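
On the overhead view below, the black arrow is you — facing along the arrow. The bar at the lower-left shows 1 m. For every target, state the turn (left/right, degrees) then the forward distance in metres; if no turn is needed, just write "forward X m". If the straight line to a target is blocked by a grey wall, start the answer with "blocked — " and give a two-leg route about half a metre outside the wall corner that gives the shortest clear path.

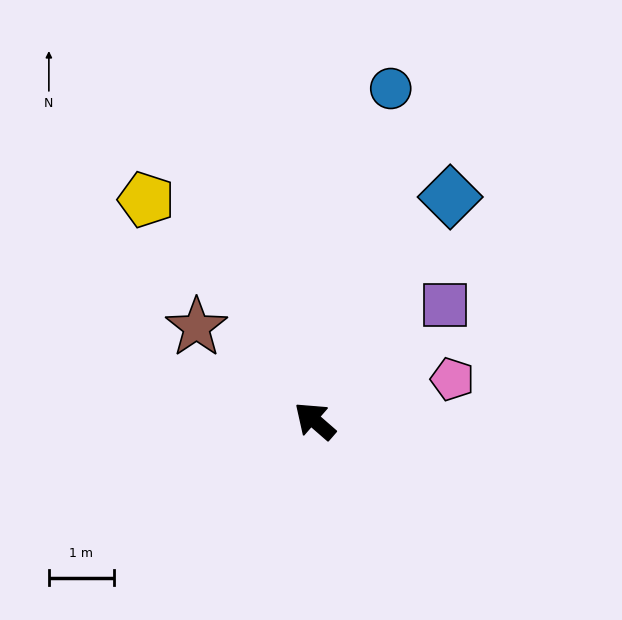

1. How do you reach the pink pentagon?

turn right 122°, forward 2.2 m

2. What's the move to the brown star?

turn left 3°, forward 2.3 m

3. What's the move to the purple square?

turn right 97°, forward 2.7 m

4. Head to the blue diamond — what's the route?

turn right 80°, forward 4.0 m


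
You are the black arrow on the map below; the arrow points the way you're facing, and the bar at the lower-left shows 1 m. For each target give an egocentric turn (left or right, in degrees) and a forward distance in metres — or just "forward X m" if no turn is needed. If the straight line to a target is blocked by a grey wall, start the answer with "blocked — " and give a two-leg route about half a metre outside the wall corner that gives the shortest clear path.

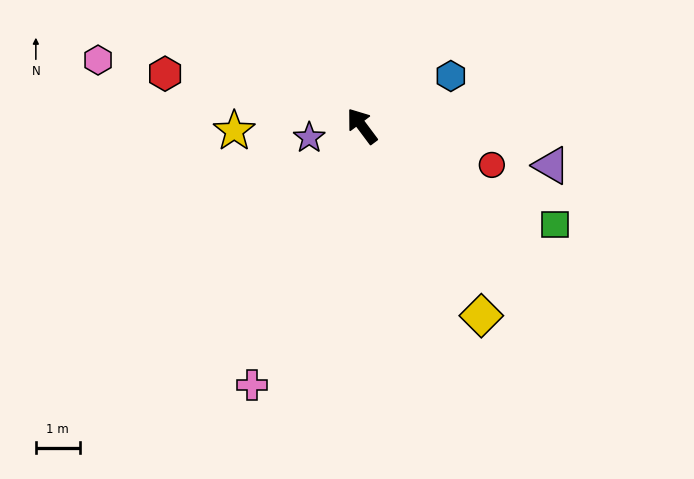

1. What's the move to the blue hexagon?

turn right 97°, forward 2.3 m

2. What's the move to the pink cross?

turn left 120°, forward 6.4 m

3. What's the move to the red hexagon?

turn left 38°, forward 4.6 m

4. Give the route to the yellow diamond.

turn left 175°, forward 5.1 m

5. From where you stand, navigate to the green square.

turn right 154°, forward 4.9 m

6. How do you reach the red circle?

turn right 143°, forward 3.1 m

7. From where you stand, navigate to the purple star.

turn left 66°, forward 1.2 m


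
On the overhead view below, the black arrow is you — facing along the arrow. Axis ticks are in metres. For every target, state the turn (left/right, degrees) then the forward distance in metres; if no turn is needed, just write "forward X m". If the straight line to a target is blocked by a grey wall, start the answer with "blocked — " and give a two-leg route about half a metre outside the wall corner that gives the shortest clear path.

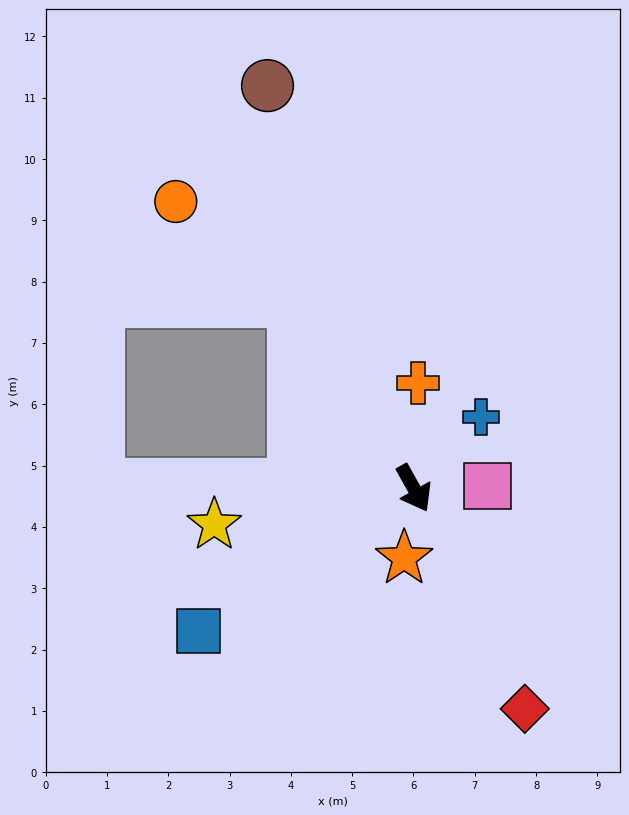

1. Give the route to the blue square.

turn right 86°, forward 4.2 m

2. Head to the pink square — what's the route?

turn left 63°, forward 1.2 m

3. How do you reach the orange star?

turn right 37°, forward 1.1 m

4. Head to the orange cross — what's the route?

turn left 149°, forward 1.7 m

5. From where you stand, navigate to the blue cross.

turn left 108°, forward 1.6 m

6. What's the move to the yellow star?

turn right 109°, forward 3.3 m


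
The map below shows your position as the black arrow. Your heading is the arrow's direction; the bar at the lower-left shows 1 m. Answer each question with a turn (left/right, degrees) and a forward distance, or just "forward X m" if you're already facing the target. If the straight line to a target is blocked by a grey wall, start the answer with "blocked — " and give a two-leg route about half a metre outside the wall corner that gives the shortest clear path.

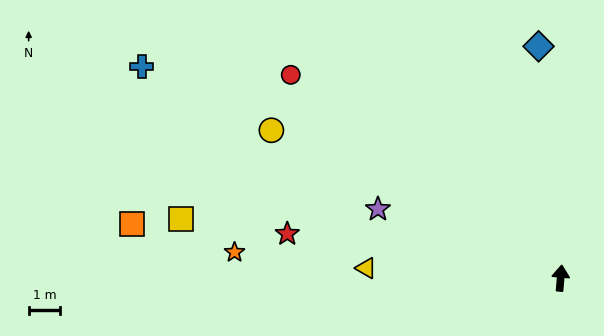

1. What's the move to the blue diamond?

turn left 10°, forward 7.4 m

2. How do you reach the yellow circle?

turn left 68°, forward 10.3 m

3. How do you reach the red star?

turn left 86°, forward 8.8 m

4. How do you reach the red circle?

turn left 58°, forward 10.8 m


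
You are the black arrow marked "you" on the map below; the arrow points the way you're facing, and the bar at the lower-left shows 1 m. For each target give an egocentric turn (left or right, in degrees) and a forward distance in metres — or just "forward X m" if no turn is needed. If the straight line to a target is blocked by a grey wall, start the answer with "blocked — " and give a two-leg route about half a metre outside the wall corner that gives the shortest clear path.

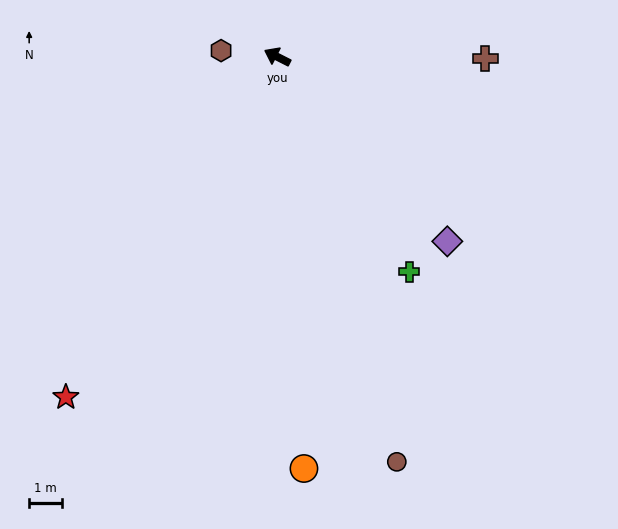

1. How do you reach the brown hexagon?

turn left 21°, forward 1.7 m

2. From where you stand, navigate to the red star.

turn left 85°, forward 12.1 m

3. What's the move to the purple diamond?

turn left 160°, forward 7.6 m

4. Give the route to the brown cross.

turn right 154°, forward 6.3 m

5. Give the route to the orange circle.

turn left 121°, forward 12.5 m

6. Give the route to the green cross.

turn left 148°, forward 7.6 m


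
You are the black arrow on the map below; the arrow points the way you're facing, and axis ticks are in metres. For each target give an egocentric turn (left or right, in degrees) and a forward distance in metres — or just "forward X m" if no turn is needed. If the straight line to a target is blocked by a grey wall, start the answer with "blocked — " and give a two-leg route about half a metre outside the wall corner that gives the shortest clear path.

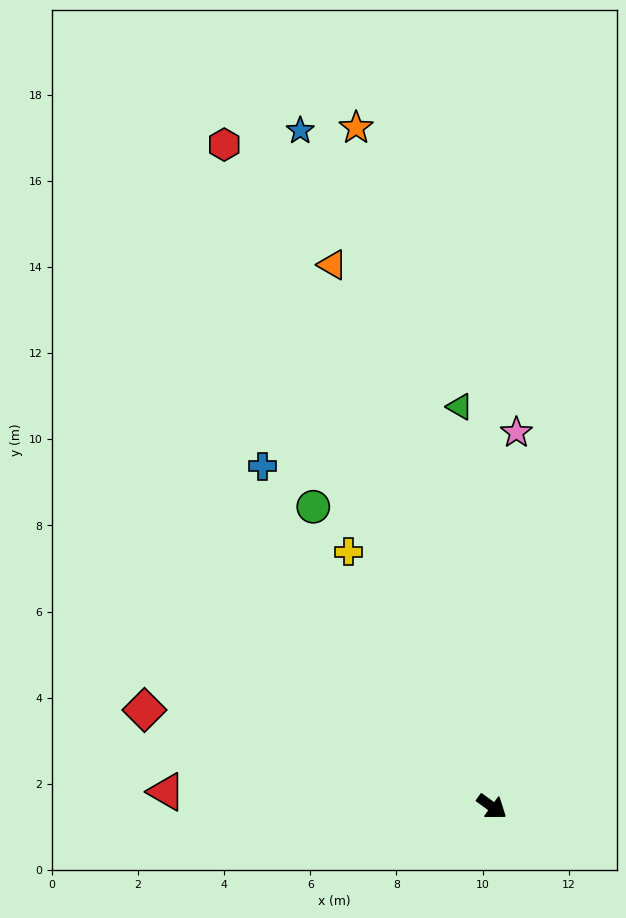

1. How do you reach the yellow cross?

turn left 155°, forward 6.8 m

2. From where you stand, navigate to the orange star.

turn left 137°, forward 16.1 m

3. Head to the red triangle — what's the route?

turn right 147°, forward 7.6 m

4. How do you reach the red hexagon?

turn left 148°, forward 16.6 m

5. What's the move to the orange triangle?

turn left 142°, forward 13.1 m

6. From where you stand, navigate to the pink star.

turn left 122°, forward 8.7 m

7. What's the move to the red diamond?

turn right 160°, forward 8.4 m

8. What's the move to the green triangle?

turn left 131°, forward 9.3 m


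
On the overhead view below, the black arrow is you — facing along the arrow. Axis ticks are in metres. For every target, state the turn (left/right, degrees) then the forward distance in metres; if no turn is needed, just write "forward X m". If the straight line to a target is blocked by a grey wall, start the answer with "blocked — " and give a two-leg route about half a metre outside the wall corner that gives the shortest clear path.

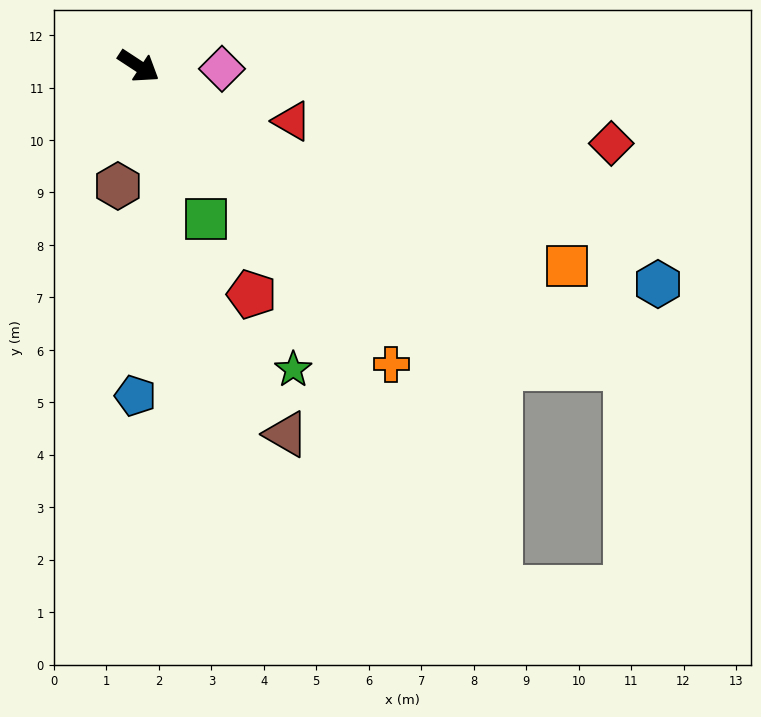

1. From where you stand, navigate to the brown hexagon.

turn right 67°, forward 2.3 m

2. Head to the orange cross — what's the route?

turn right 16°, forward 7.4 m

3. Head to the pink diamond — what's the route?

turn left 31°, forward 1.6 m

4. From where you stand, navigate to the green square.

turn right 33°, forward 3.2 m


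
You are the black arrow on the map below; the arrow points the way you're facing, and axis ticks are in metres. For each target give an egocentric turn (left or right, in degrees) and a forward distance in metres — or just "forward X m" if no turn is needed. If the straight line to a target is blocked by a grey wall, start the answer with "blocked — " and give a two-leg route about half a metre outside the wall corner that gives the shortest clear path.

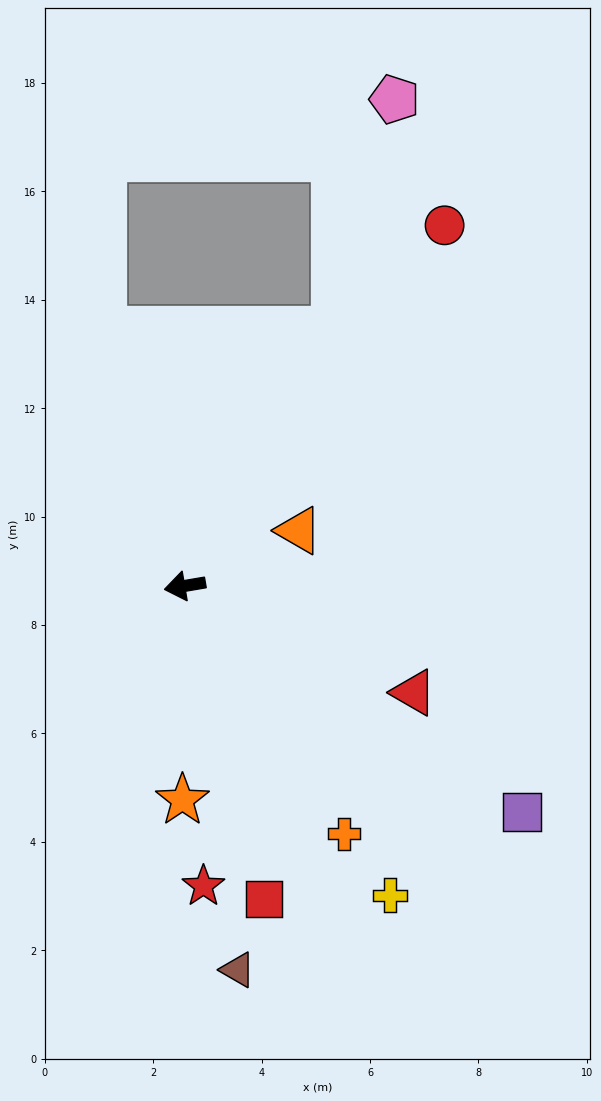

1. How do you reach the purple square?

turn left 137°, forward 7.5 m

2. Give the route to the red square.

turn left 95°, forward 6.0 m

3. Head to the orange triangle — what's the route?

turn right 164°, forward 2.3 m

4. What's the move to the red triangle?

turn left 145°, forward 4.7 m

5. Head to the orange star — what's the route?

turn left 80°, forward 3.9 m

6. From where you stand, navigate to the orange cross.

turn left 113°, forward 5.4 m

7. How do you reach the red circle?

turn right 135°, forward 8.2 m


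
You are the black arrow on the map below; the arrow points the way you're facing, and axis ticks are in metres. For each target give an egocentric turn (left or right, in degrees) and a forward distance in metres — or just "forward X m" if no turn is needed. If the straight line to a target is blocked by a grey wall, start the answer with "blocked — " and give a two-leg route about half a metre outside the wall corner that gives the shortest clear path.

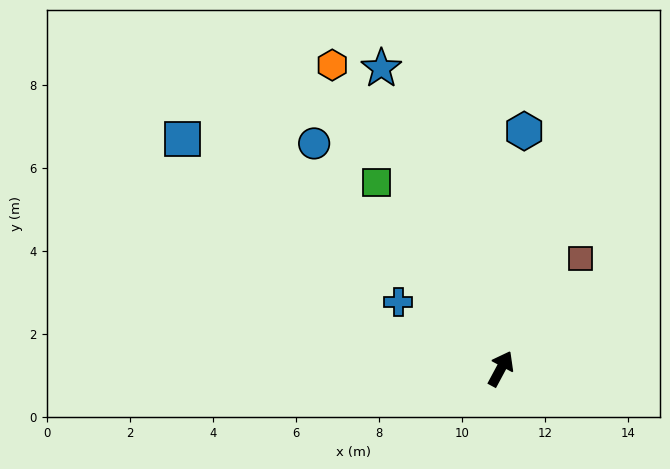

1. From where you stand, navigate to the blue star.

turn left 50°, forward 7.8 m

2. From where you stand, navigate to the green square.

turn left 62°, forward 5.4 m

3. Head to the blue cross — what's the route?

turn left 85°, forward 2.9 m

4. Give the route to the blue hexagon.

turn left 23°, forward 5.8 m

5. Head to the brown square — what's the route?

turn right 8°, forward 3.3 m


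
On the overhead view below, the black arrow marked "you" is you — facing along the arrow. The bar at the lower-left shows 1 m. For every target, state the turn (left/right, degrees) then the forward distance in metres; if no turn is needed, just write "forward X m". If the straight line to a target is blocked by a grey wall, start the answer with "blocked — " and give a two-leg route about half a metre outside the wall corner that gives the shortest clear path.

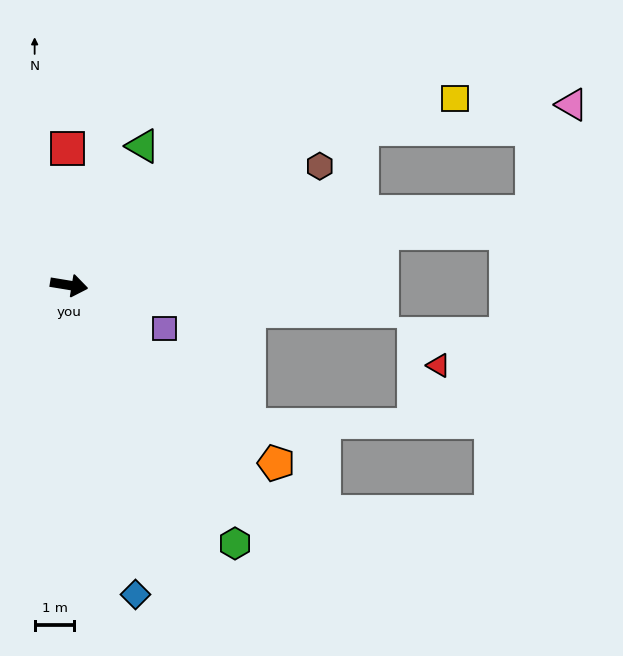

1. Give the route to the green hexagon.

turn right 48°, forward 7.7 m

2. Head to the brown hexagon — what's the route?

turn left 35°, forward 7.0 m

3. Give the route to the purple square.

turn right 15°, forward 2.6 m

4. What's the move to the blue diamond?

turn right 69°, forward 8.0 m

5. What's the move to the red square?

turn left 100°, forward 3.4 m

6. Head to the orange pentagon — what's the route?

turn right 31°, forward 6.9 m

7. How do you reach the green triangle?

turn left 71°, forward 4.0 m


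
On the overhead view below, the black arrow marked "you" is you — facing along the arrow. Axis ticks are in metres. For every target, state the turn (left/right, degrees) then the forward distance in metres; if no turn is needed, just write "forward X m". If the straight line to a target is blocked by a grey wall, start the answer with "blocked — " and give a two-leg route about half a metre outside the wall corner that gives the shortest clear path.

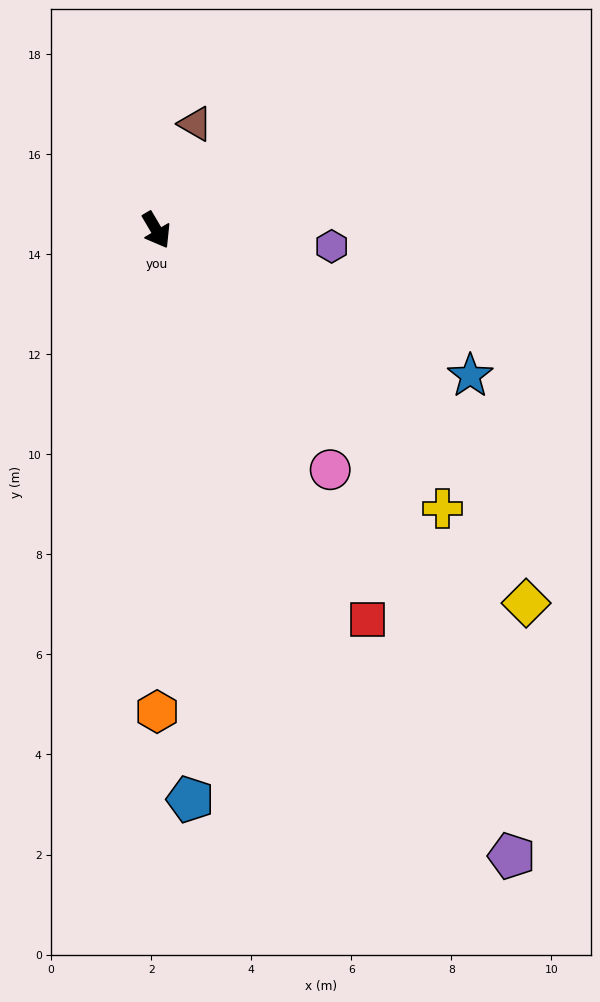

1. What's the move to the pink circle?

turn left 5°, forward 5.9 m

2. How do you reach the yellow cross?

turn left 15°, forward 8.0 m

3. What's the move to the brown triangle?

turn left 129°, forward 2.3 m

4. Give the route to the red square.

turn right 2°, forward 8.9 m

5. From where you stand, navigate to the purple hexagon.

turn left 54°, forward 3.5 m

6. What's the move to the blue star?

turn left 35°, forward 6.9 m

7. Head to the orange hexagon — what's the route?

turn right 30°, forward 9.6 m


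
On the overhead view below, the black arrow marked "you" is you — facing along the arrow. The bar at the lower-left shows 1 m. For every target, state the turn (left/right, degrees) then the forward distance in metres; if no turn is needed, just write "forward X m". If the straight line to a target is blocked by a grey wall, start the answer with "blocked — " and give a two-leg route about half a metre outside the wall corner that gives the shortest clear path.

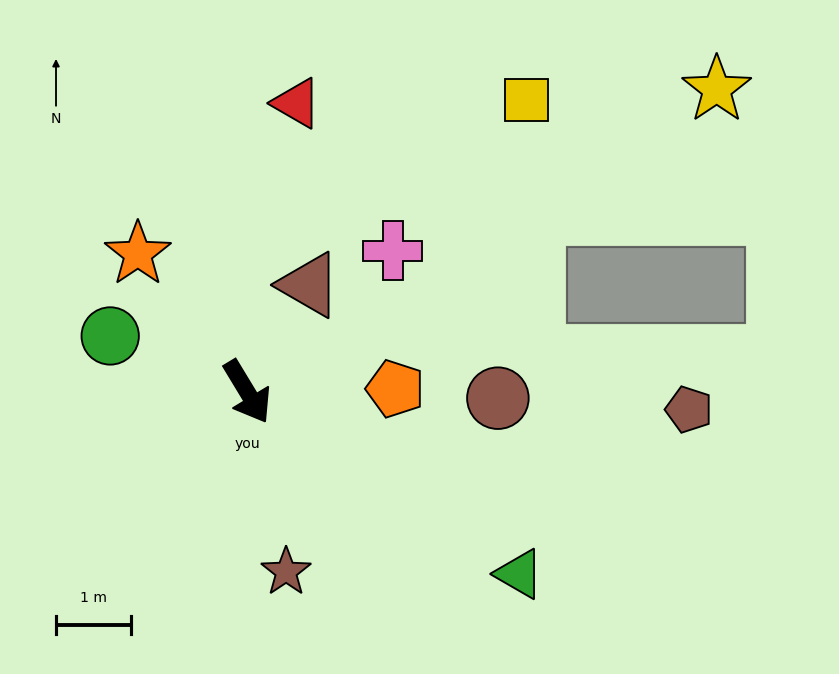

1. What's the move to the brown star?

turn right 19°, forward 2.5 m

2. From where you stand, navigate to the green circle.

turn right 143°, forward 2.0 m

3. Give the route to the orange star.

turn right 173°, forward 2.4 m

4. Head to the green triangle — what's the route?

turn left 25°, forward 4.4 m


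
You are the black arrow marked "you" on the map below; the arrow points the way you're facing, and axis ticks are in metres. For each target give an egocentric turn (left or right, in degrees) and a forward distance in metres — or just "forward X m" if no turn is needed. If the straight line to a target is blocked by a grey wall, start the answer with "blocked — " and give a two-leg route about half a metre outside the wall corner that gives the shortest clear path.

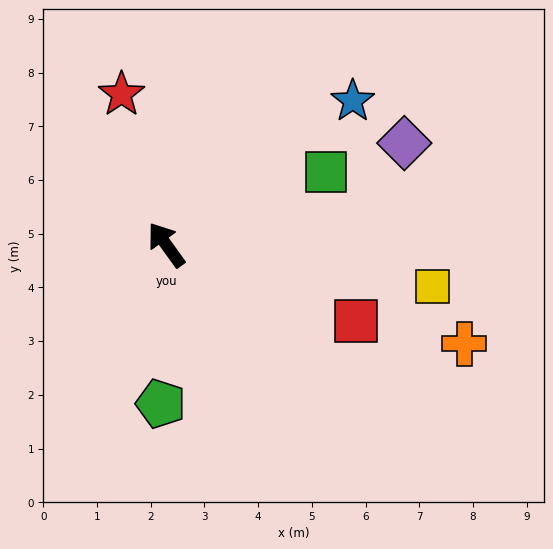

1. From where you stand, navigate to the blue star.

turn right 88°, forward 4.4 m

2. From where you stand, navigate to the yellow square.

turn right 135°, forward 5.0 m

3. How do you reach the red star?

turn right 19°, forward 2.9 m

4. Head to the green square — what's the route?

turn right 101°, forward 3.3 m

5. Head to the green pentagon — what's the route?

turn left 142°, forward 3.0 m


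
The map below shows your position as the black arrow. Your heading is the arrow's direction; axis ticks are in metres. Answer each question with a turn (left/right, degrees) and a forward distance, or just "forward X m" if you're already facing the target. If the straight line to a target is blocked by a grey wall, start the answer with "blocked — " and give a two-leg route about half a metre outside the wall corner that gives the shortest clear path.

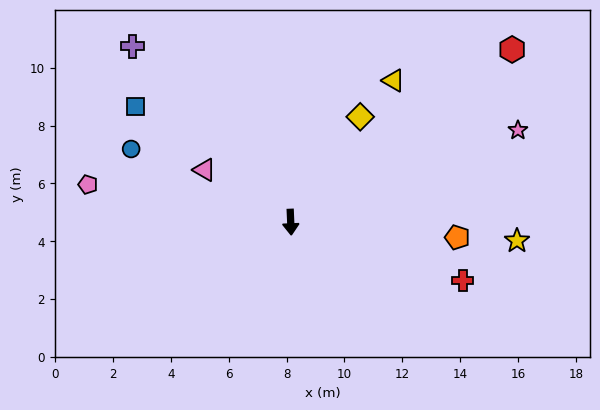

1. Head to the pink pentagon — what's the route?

turn right 103°, forward 7.1 m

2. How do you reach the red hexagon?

turn left 126°, forward 9.7 m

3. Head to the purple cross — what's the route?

turn right 141°, forward 8.2 m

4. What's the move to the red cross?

turn left 69°, forward 6.3 m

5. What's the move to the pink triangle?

turn right 124°, forward 3.5 m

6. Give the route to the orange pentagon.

turn left 82°, forward 5.8 m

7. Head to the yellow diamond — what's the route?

turn left 144°, forward 4.4 m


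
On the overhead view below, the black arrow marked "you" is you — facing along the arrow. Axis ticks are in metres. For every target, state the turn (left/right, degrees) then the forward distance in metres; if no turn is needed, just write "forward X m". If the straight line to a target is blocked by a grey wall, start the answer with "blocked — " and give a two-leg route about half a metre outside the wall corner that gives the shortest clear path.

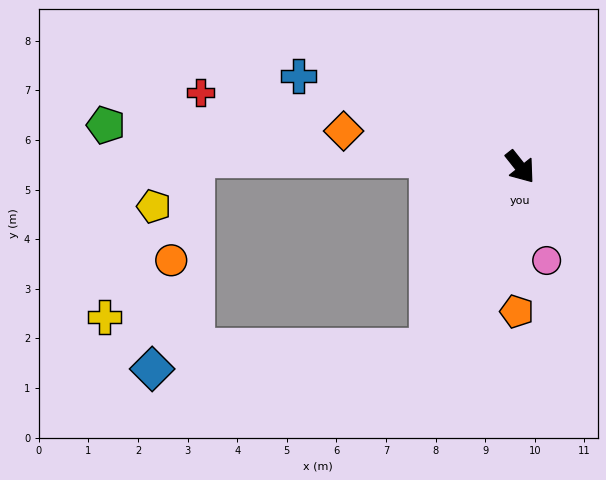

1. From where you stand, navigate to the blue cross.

turn right 151°, forward 4.8 m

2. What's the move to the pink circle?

turn right 23°, forward 2.0 m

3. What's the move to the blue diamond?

blocked — turn right 65°, forward 4.1 m, then turn right 59°, forward 5.6 m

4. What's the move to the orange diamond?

turn right 140°, forward 3.6 m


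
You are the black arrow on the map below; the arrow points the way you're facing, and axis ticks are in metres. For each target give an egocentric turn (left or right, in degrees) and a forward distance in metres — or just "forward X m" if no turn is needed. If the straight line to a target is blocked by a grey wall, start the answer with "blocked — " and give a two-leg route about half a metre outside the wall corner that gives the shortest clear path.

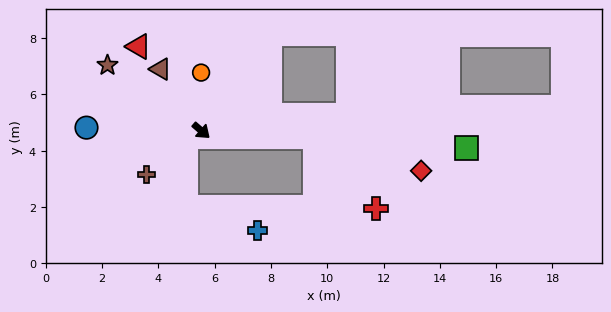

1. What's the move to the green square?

turn left 37°, forward 9.4 m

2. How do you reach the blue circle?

turn right 141°, forward 4.1 m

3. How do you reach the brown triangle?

turn left 164°, forward 2.6 m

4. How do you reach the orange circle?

turn left 131°, forward 2.1 m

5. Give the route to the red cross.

blocked — turn left 38°, forward 4.0 m, then turn right 46°, forward 3.3 m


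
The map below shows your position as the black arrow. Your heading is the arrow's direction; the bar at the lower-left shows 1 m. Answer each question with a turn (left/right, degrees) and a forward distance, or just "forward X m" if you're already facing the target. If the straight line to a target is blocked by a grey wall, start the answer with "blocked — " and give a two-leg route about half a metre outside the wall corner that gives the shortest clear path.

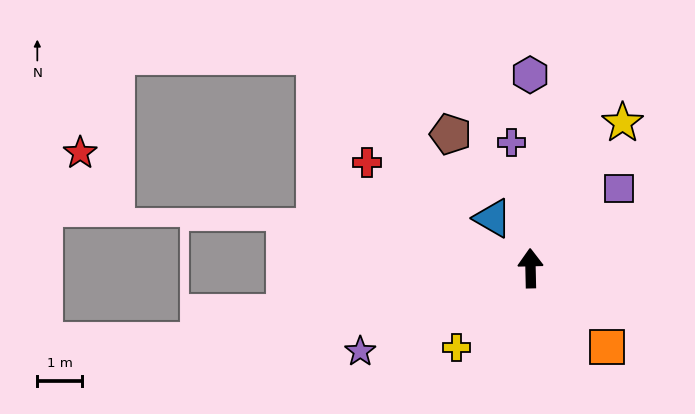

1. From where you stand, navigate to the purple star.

turn left 115°, forward 4.3 m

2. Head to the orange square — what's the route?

turn right 137°, forward 2.5 m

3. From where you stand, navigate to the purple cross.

turn left 7°, forward 2.9 m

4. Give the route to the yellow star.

turn right 34°, forward 3.9 m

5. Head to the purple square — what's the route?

turn right 49°, forward 2.7 m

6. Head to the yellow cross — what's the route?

turn left 136°, forward 2.4 m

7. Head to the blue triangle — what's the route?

turn left 36°, forward 1.4 m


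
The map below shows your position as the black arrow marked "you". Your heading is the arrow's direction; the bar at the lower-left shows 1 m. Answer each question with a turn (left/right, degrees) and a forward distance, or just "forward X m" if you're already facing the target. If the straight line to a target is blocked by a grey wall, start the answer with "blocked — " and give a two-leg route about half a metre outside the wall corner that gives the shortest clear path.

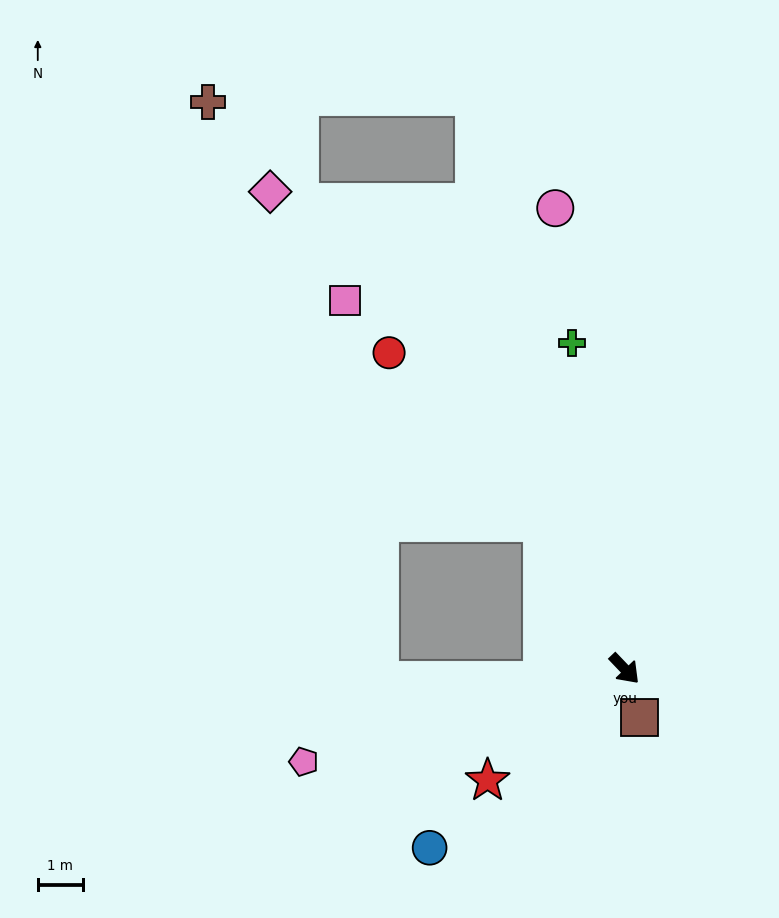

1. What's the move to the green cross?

turn left 145°, forward 7.3 m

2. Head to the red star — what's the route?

turn right 95°, forward 3.9 m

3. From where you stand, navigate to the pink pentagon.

turn right 118°, forward 7.4 m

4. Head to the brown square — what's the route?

turn right 27°, forward 1.1 m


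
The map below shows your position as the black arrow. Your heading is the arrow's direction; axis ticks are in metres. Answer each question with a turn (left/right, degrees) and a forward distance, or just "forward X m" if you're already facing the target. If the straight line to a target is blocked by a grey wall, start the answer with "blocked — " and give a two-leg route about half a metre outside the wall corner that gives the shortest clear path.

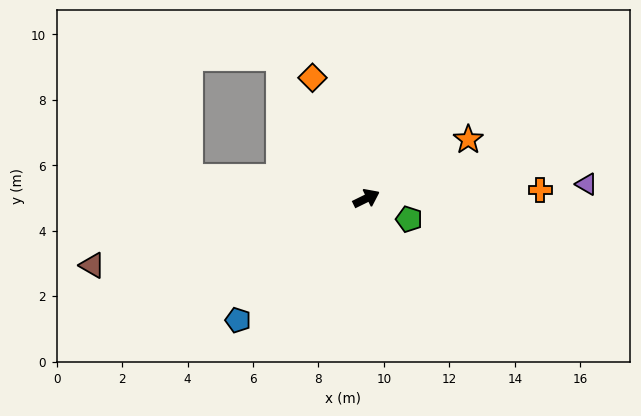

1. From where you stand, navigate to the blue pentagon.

turn right 163°, forward 5.4 m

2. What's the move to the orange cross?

turn right 23°, forward 5.3 m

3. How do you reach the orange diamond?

turn left 88°, forward 4.0 m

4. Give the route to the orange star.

turn left 4°, forward 3.6 m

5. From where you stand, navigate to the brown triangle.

turn left 168°, forward 8.6 m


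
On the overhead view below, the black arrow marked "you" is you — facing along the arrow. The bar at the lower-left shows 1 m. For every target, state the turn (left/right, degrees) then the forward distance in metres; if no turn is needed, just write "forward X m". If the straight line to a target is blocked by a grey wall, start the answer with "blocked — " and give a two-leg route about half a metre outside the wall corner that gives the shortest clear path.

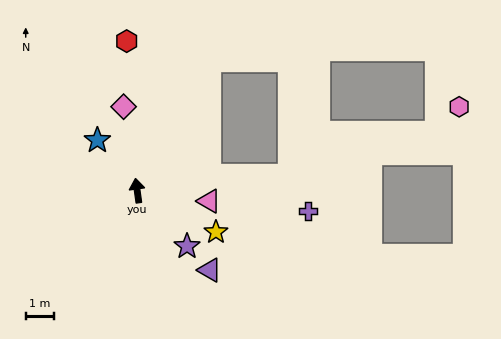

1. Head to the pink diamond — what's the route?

forward 3.0 m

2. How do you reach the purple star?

turn right 146°, forward 2.7 m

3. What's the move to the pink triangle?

turn right 106°, forward 2.6 m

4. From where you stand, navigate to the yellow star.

turn right 126°, forward 3.2 m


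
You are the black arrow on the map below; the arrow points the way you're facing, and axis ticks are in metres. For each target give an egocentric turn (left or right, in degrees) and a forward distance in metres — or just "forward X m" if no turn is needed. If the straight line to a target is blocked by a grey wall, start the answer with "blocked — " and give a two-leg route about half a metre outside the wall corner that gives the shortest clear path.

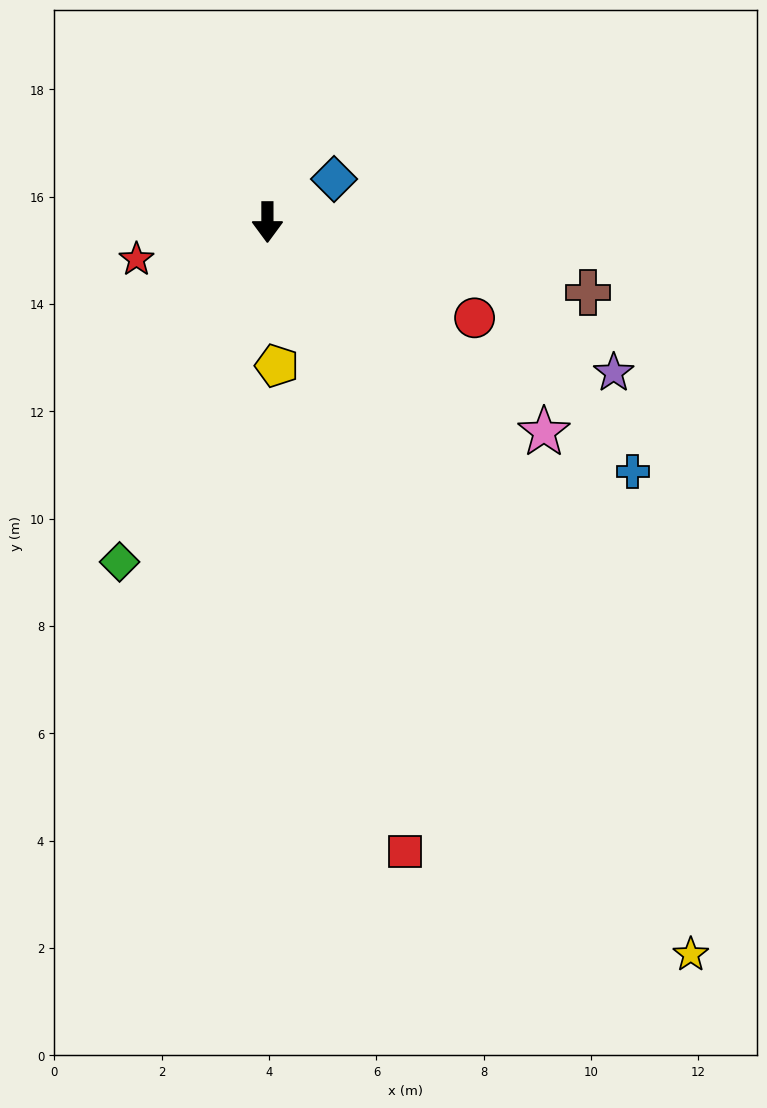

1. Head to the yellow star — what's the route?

turn left 30°, forward 15.8 m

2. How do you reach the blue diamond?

turn left 123°, forward 1.5 m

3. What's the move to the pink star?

turn left 53°, forward 6.5 m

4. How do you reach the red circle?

turn left 65°, forward 4.3 m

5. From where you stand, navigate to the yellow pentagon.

turn left 4°, forward 2.7 m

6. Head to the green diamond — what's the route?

turn right 24°, forward 6.9 m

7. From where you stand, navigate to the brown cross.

turn left 78°, forward 6.1 m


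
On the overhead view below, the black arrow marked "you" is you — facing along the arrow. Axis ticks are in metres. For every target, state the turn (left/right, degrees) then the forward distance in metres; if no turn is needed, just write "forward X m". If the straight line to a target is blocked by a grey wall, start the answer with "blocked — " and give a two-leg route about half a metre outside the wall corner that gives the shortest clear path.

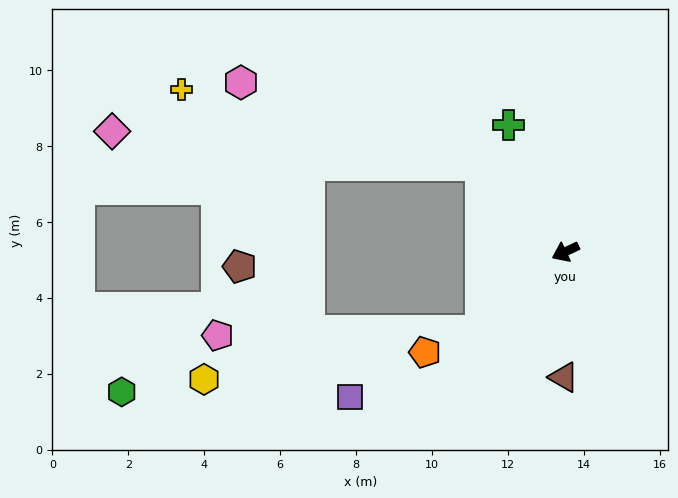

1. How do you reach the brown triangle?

turn left 64°, forward 3.3 m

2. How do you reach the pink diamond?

blocked — turn right 71°, forward 3.2 m, then turn left 41°, forward 9.8 m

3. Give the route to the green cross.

turn right 91°, forward 3.7 m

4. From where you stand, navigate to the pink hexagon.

blocked — turn right 71°, forward 3.2 m, then turn left 27°, forward 6.7 m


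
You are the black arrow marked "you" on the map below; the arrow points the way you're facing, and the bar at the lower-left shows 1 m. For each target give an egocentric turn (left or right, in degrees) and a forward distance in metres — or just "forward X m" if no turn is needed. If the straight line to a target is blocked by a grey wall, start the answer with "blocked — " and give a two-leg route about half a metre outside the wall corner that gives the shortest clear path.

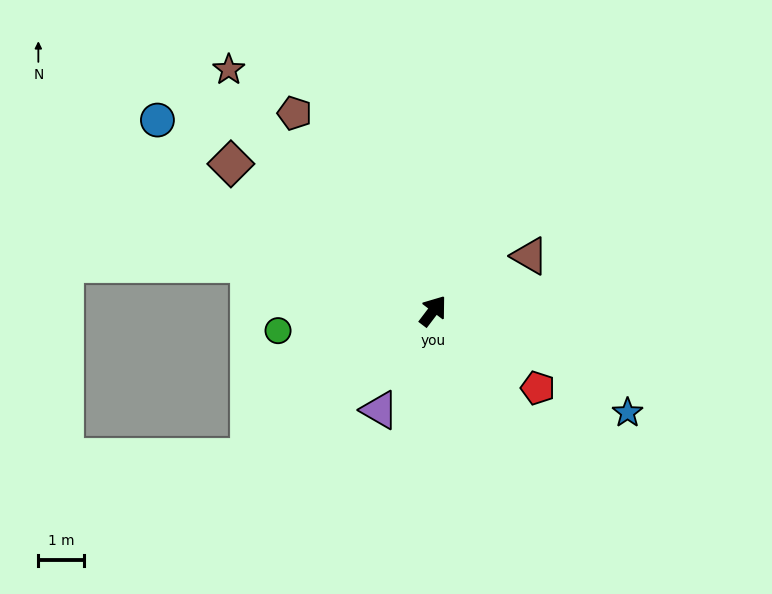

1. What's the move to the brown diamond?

turn left 91°, forward 5.5 m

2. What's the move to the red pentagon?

turn right 89°, forward 2.9 m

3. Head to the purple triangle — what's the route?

turn right 171°, forward 2.5 m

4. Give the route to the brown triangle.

turn right 23°, forward 2.4 m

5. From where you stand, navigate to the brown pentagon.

turn left 72°, forward 5.3 m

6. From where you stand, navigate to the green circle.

turn left 134°, forward 3.4 m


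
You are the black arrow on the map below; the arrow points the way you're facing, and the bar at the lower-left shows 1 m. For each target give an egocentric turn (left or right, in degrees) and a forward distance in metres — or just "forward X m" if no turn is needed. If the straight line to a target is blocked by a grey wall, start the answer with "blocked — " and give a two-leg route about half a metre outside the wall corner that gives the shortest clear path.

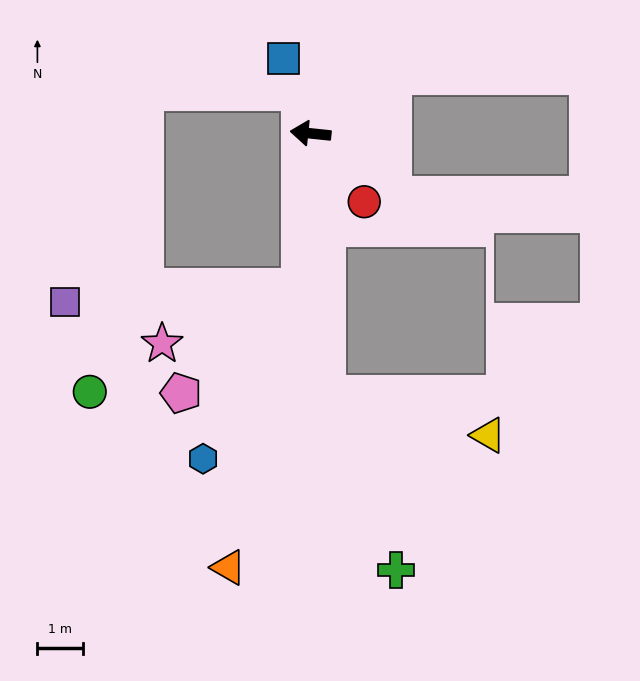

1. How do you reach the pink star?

blocked — turn left 92°, forward 3.4 m, then turn right 64°, forward 3.3 m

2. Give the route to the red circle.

turn left 134°, forward 1.9 m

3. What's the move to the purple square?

blocked — turn left 92°, forward 3.4 m, then turn right 83°, forward 5.2 m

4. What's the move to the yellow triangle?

blocked — turn left 99°, forward 5.7 m, then turn left 73°, forward 3.7 m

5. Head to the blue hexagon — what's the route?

blocked — turn left 92°, forward 3.4 m, then turn right 26°, forward 4.3 m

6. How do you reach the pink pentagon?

blocked — turn left 92°, forward 3.4 m, then turn right 45°, forward 3.5 m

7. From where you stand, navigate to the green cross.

blocked — turn left 99°, forward 5.7 m, then turn left 19°, forward 4.1 m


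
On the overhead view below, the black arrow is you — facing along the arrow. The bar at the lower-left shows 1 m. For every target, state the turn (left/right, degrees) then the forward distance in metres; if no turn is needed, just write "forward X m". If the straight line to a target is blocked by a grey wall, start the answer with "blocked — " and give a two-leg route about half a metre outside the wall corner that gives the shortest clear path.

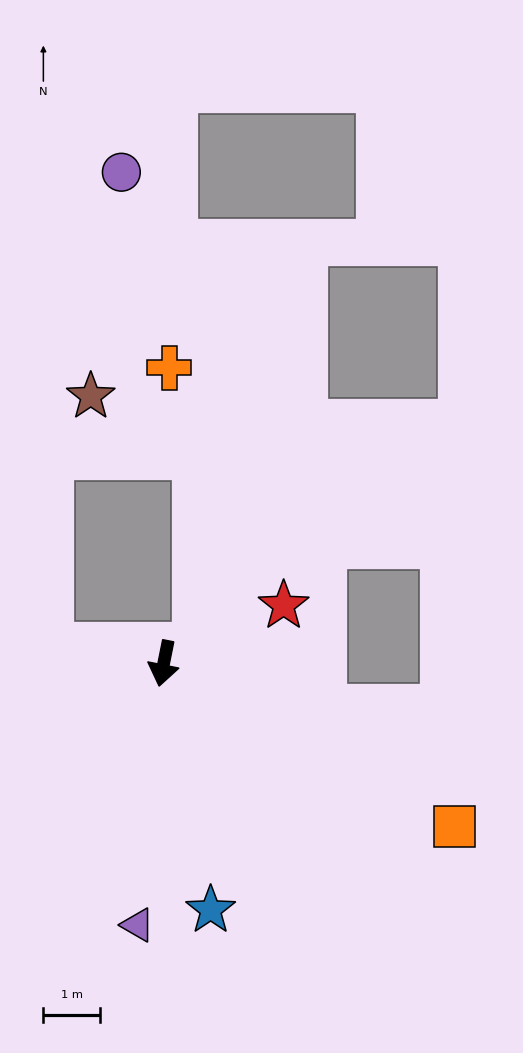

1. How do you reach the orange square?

turn left 72°, forward 5.8 m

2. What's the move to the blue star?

turn left 22°, forward 4.4 m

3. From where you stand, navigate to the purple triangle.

turn left 6°, forward 4.6 m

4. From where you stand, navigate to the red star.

turn left 127°, forward 2.3 m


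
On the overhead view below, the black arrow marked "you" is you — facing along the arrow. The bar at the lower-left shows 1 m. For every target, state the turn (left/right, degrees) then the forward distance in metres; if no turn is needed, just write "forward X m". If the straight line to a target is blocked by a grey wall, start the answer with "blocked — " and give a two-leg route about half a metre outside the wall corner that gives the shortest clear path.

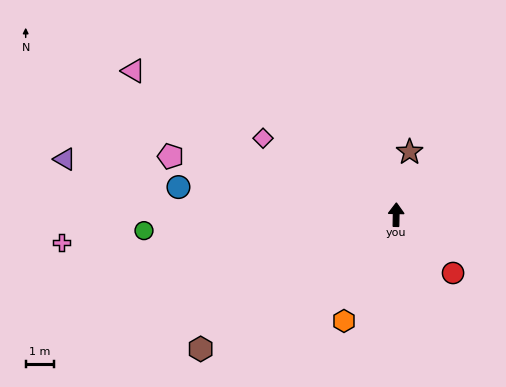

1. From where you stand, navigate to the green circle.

turn left 95°, forward 9.0 m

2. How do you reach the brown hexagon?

turn left 126°, forward 8.5 m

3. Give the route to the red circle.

turn right 135°, forward 2.9 m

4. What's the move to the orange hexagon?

turn left 155°, forward 4.2 m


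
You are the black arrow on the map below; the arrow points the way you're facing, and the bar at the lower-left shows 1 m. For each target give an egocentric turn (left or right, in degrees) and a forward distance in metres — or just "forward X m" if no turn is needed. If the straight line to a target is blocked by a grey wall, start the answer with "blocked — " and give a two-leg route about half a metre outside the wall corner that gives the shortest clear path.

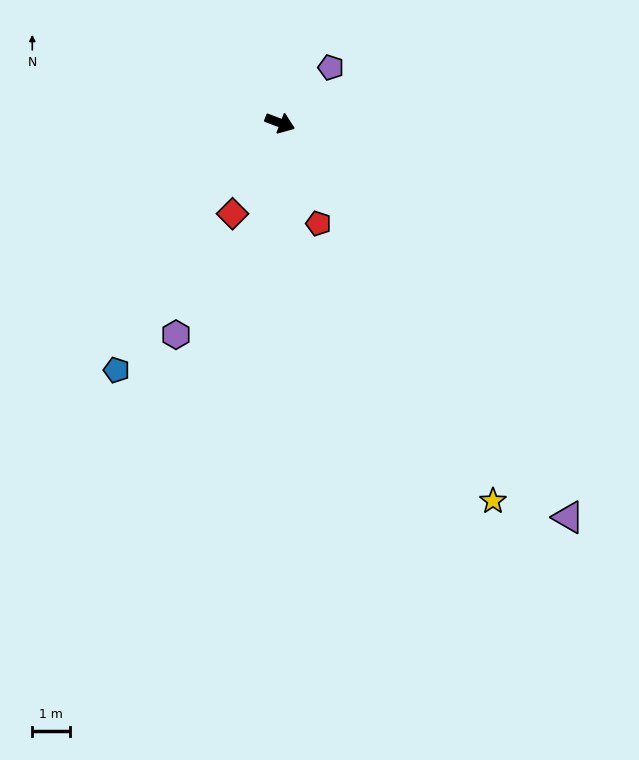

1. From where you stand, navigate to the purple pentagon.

turn left 68°, forward 2.0 m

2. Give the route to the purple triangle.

turn right 33°, forward 13.1 m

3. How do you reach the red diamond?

turn right 97°, forward 2.7 m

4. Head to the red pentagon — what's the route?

turn right 48°, forward 2.9 m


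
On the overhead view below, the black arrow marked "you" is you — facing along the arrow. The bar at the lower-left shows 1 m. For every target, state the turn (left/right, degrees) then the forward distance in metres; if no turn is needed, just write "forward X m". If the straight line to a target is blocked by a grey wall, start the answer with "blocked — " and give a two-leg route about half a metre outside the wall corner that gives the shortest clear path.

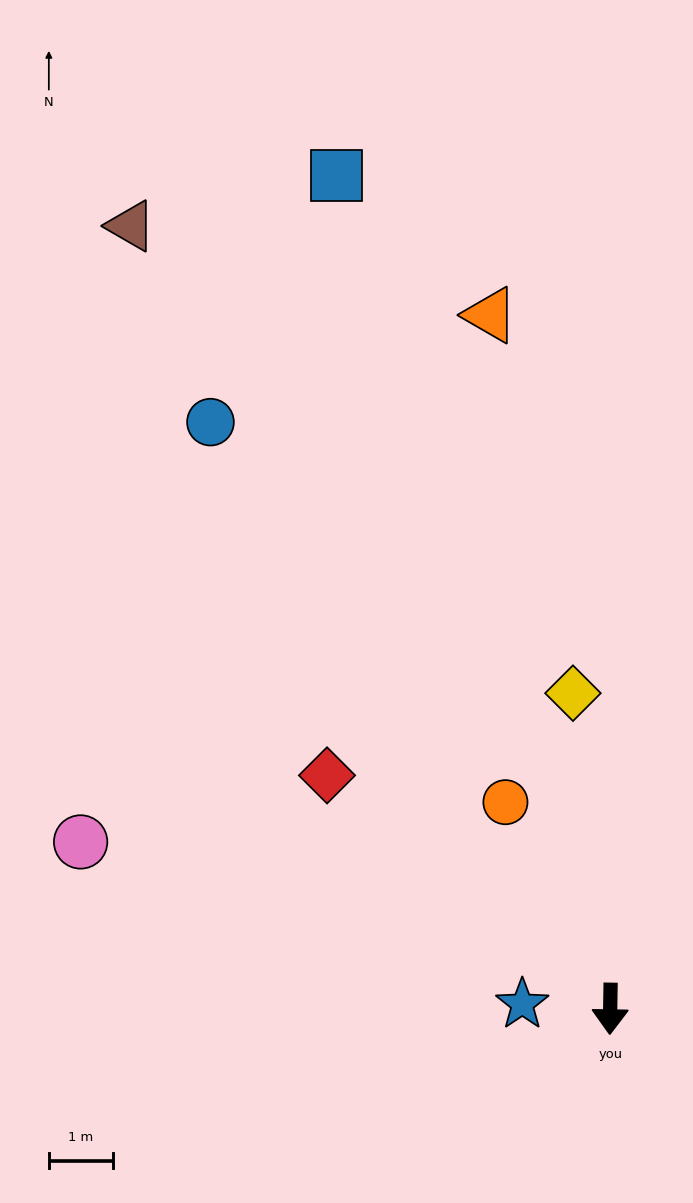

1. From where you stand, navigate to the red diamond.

turn right 129°, forward 5.7 m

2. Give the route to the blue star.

turn right 92°, forward 1.4 m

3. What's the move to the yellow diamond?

turn right 172°, forward 5.0 m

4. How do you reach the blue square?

turn right 161°, forward 13.7 m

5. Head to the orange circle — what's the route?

turn right 152°, forward 3.6 m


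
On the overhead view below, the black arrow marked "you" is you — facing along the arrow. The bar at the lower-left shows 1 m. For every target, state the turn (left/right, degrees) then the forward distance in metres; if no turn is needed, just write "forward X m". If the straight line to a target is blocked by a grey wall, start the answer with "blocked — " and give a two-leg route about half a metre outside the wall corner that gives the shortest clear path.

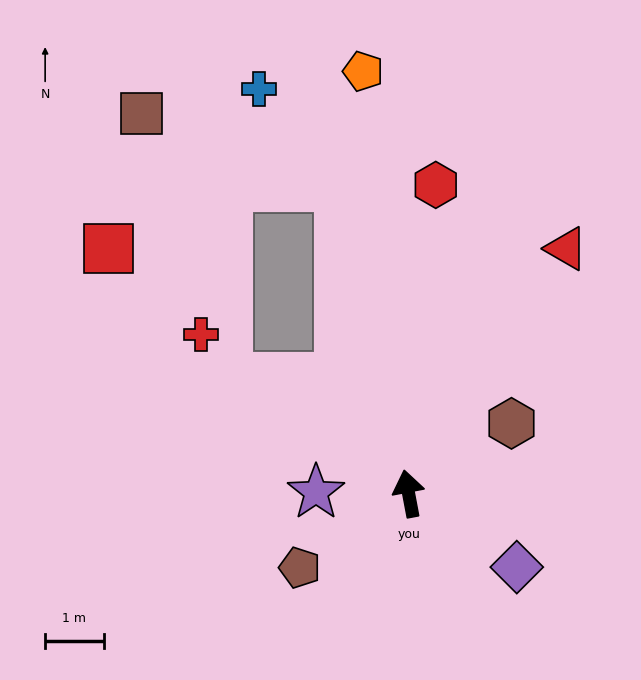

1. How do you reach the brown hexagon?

turn right 66°, forward 2.1 m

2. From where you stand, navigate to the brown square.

blocked — forward 5.4 m, then turn left 59°, forward 3.6 m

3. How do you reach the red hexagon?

turn right 16°, forward 5.3 m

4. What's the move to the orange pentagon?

turn right 5°, forward 7.2 m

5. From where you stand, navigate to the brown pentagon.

turn left 114°, forward 2.2 m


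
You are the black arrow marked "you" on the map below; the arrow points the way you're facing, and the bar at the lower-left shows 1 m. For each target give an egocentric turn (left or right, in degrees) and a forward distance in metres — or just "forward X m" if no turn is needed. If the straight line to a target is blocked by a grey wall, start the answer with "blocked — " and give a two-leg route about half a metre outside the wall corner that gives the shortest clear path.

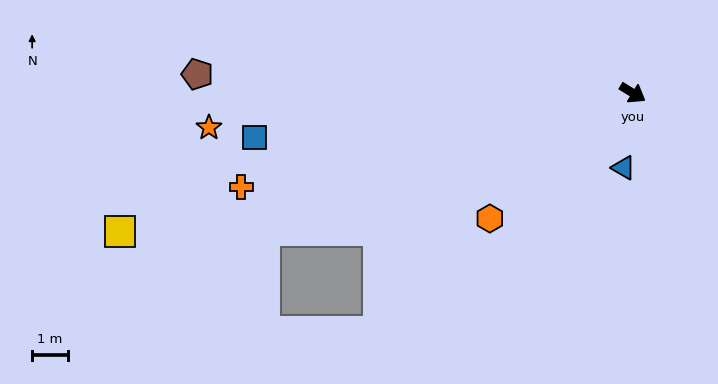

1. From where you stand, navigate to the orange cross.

turn right 135°, forward 11.2 m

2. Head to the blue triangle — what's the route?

turn right 65°, forward 2.1 m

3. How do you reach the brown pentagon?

turn right 151°, forward 12.1 m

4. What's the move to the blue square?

turn right 142°, forward 10.6 m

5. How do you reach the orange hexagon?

turn right 107°, forward 5.3 m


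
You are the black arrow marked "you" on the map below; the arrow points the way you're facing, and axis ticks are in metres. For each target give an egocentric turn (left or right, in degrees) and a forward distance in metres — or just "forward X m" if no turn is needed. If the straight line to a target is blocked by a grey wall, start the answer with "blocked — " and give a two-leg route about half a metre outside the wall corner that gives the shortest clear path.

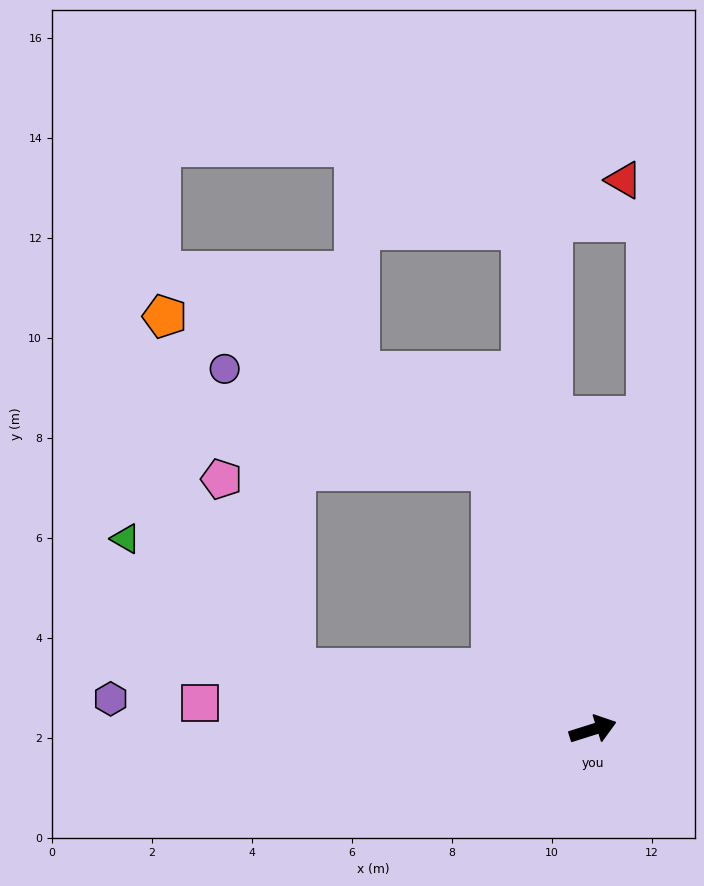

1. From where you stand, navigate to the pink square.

turn left 159°, forward 7.9 m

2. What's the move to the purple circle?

blocked — turn left 94°, forward 5.6 m, then turn left 48°, forward 5.7 m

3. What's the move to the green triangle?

blocked — turn left 151°, forward 6.1 m, then turn right 26°, forward 4.3 m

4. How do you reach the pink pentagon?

blocked — turn left 151°, forward 6.1 m, then turn right 58°, forward 4.1 m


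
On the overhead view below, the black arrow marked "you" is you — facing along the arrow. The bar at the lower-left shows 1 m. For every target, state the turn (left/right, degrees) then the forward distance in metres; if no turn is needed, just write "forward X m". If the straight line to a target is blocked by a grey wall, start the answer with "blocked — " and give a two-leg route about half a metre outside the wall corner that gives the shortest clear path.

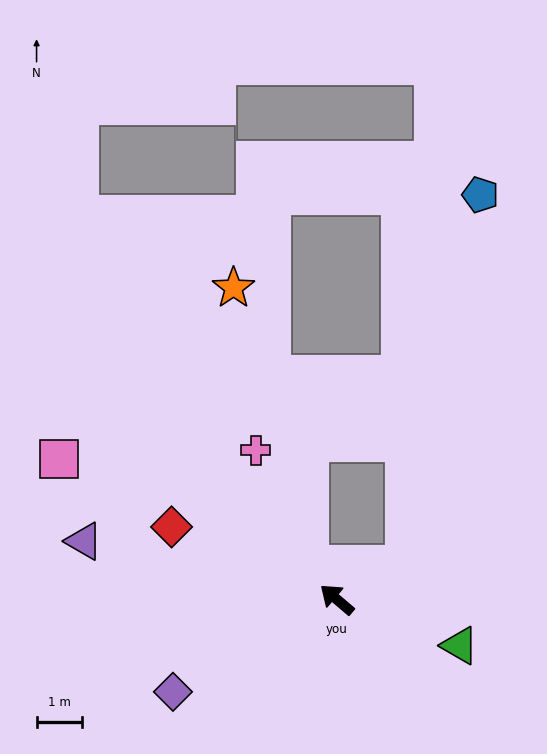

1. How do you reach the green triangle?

turn right 160°, forward 2.9 m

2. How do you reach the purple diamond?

turn left 70°, forward 4.2 m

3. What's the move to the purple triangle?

turn left 27°, forward 5.8 m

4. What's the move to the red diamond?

turn left 17°, forward 4.0 m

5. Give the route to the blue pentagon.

blocked — turn right 112°, forward 1.7 m, then turn left 51°, forward 8.4 m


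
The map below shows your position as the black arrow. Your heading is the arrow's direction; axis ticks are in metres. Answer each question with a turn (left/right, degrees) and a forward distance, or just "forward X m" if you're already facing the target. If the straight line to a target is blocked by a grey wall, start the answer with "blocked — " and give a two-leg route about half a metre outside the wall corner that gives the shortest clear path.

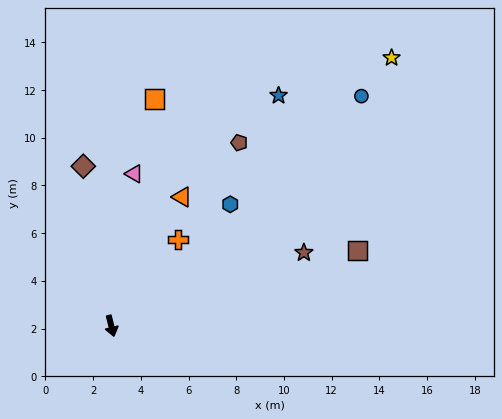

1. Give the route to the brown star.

turn left 97°, forward 8.6 m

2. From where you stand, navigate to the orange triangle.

turn left 137°, forward 6.2 m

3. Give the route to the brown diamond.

turn left 176°, forward 6.8 m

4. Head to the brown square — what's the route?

turn left 93°, forward 10.8 m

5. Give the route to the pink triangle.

turn left 157°, forward 6.5 m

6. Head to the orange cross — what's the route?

turn left 128°, forward 4.6 m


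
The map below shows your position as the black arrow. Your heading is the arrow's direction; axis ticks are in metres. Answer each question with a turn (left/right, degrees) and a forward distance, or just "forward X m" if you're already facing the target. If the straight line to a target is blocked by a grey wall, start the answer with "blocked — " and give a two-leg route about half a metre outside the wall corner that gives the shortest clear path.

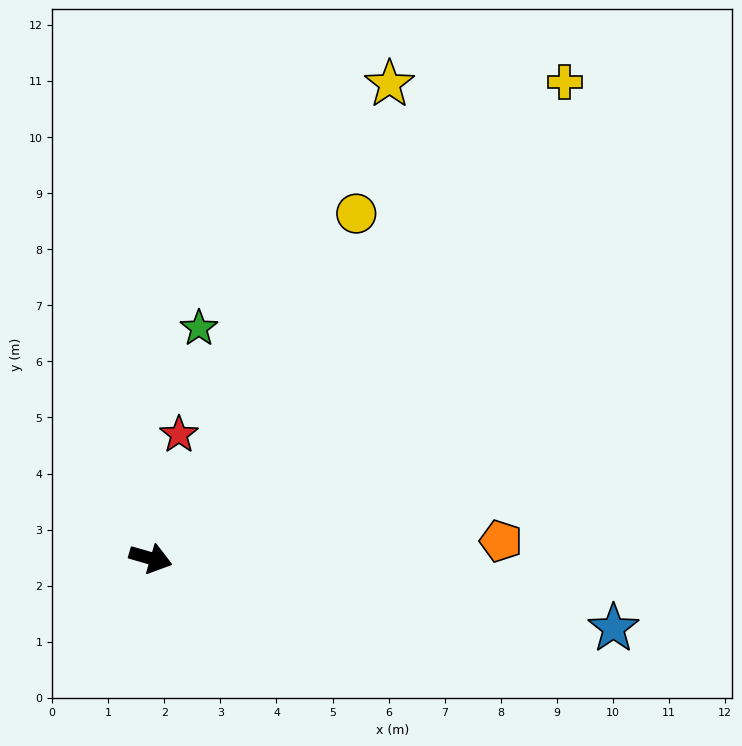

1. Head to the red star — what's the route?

turn left 93°, forward 2.3 m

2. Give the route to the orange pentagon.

turn left 19°, forward 6.3 m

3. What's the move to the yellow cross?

turn left 65°, forward 11.3 m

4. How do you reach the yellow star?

turn left 79°, forward 9.5 m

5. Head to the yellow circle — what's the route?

turn left 75°, forward 7.2 m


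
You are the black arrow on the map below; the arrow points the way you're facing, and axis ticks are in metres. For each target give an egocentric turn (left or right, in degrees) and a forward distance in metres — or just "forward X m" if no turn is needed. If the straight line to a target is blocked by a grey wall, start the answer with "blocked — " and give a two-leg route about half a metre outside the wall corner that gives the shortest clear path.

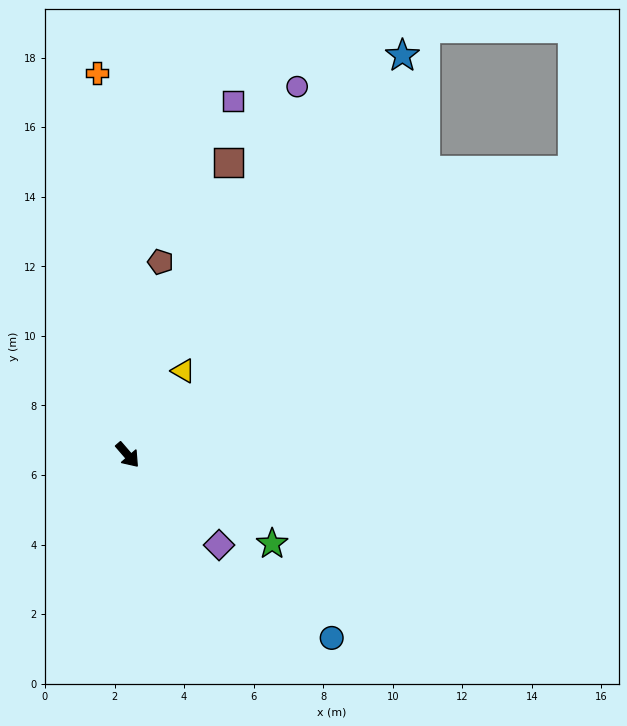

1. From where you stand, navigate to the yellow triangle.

turn left 106°, forward 2.9 m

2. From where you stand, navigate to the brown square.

turn left 120°, forward 8.9 m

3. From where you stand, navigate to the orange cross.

turn left 144°, forward 11.0 m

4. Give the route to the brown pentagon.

turn left 129°, forward 5.6 m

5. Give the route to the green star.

turn left 18°, forward 4.9 m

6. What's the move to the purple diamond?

turn left 5°, forward 3.7 m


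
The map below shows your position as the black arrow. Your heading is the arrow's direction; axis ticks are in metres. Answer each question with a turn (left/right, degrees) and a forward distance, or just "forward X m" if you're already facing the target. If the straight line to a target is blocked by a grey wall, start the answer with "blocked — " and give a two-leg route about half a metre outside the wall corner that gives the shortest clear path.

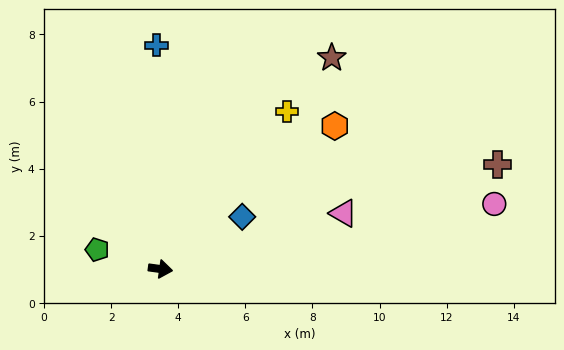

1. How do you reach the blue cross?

turn left 99°, forward 6.7 m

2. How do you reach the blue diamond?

turn left 40°, forward 2.9 m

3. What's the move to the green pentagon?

turn left 171°, forward 2.0 m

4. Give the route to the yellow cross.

turn left 59°, forward 6.0 m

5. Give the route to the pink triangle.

turn left 25°, forward 5.7 m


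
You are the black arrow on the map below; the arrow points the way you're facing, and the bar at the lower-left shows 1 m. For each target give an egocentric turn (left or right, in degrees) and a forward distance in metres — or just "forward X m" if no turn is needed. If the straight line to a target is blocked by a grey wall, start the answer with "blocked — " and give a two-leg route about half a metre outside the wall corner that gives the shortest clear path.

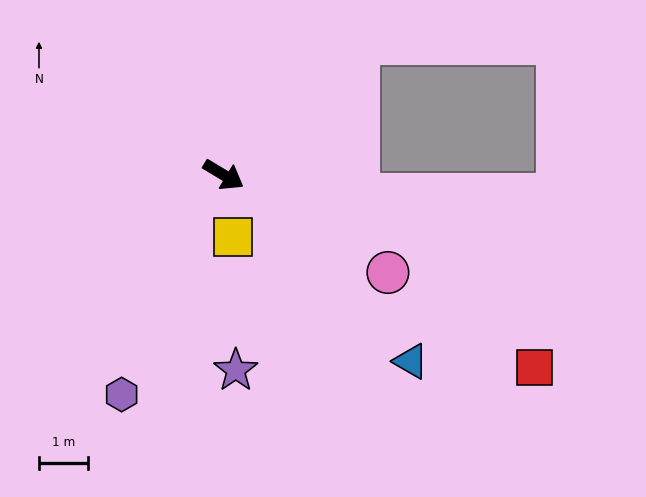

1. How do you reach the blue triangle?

turn right 14°, forward 5.4 m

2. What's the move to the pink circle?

forward 3.9 m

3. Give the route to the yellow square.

turn right 51°, forward 1.3 m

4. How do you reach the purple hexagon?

turn right 84°, forward 4.9 m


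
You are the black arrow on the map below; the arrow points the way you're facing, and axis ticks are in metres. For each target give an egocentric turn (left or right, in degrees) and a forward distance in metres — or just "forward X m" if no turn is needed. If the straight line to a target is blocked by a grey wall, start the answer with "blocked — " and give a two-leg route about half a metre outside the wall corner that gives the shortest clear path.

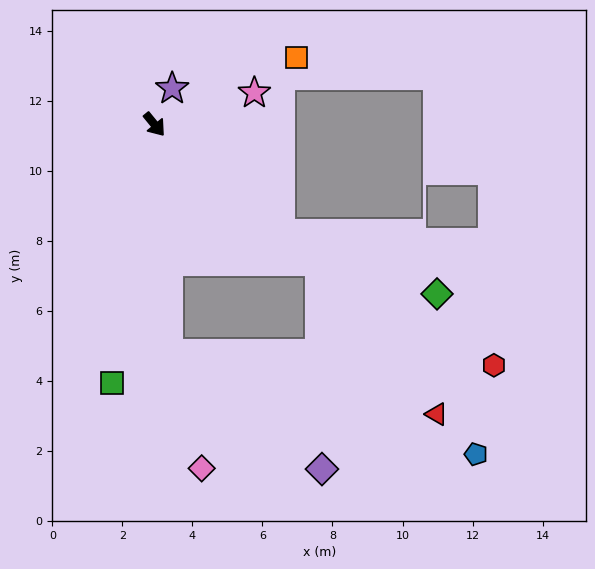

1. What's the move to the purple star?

turn left 115°, forward 1.1 m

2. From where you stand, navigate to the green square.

turn right 49°, forward 7.5 m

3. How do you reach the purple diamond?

blocked — turn right 36°, forward 6.6 m, then turn left 50°, forward 5.5 m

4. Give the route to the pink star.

turn left 68°, forward 3.0 m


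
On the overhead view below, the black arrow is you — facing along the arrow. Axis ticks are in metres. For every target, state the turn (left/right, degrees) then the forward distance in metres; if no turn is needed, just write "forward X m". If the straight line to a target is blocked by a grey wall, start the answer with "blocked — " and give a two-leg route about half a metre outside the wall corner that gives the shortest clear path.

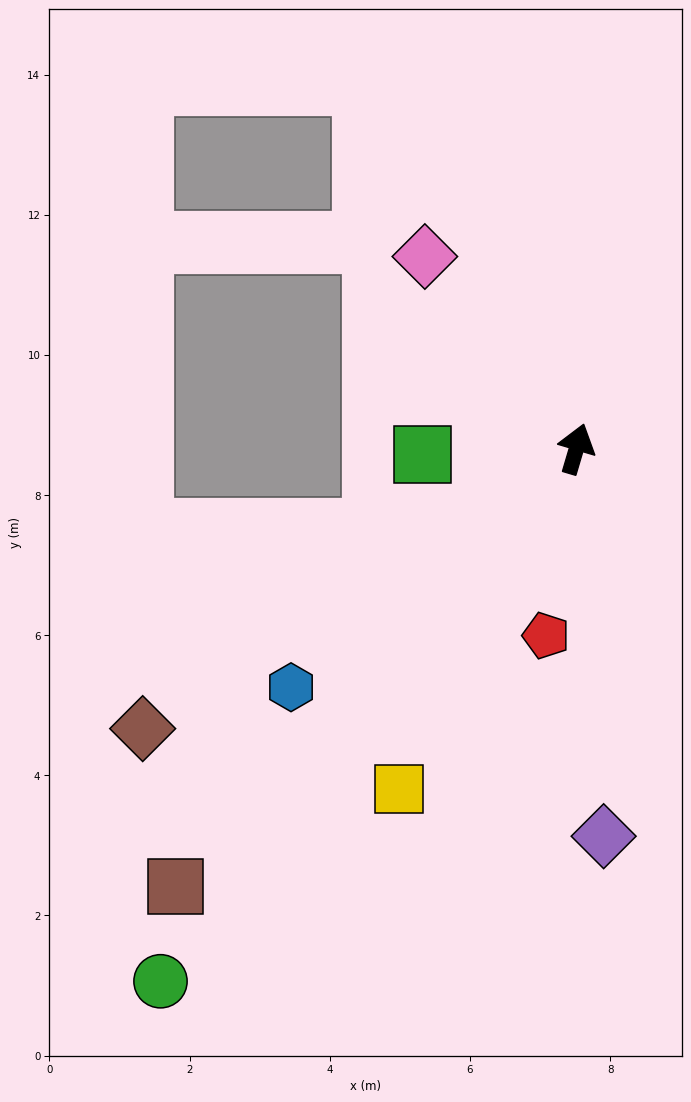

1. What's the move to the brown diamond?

turn left 139°, forward 7.4 m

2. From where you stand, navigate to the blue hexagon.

turn left 146°, forward 5.3 m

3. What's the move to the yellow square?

turn left 169°, forward 5.5 m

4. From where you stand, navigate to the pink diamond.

turn left 55°, forward 3.5 m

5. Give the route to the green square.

turn left 109°, forward 2.2 m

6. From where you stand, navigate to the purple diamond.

turn right 159°, forward 5.5 m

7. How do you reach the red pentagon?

turn right 173°, forward 2.7 m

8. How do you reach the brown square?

turn left 154°, forward 8.5 m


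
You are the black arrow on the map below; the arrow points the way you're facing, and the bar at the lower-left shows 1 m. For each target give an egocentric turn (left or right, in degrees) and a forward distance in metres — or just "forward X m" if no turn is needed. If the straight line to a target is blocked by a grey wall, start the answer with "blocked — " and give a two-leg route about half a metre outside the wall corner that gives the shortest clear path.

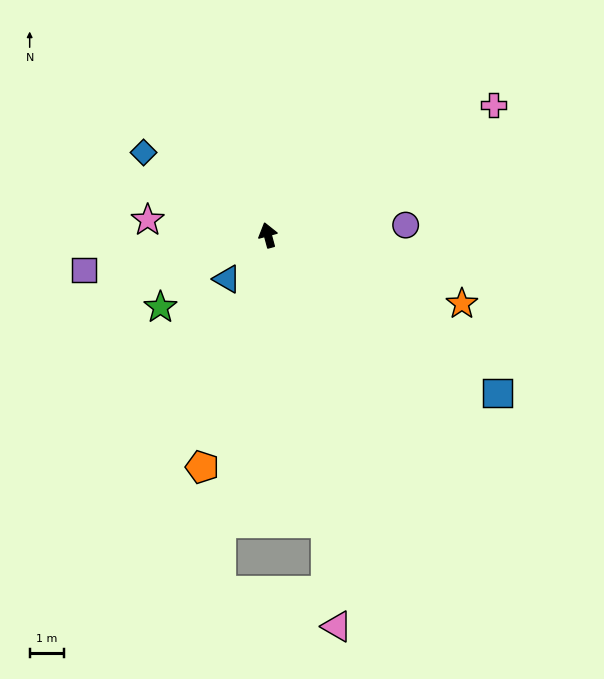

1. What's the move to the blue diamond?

turn left 41°, forward 4.3 m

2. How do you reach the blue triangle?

turn left 122°, forward 1.7 m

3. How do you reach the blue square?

turn right 140°, forward 8.0 m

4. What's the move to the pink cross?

turn right 75°, forward 7.5 m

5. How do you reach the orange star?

turn right 125°, forward 5.9 m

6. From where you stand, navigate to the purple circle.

turn right 101°, forward 4.0 m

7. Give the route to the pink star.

turn left 68°, forward 3.5 m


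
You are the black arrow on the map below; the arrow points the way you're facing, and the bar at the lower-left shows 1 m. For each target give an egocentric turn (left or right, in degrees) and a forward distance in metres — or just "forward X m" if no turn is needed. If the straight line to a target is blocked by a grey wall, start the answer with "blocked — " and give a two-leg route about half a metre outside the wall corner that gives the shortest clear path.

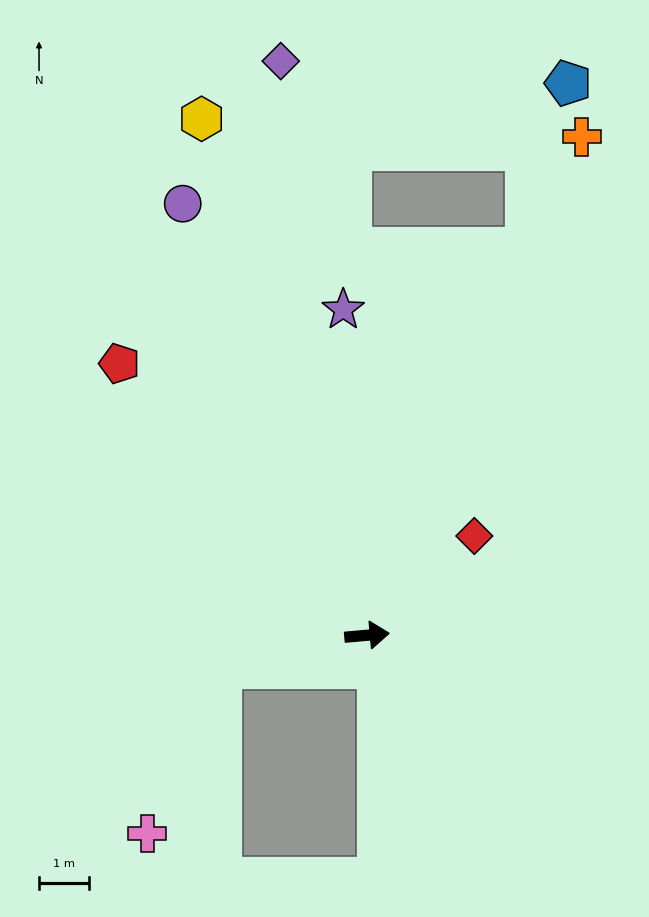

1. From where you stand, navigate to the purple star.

turn left 89°, forward 6.6 m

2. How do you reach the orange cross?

turn left 62°, forward 10.9 m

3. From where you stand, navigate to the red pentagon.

turn left 127°, forward 7.4 m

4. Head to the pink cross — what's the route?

blocked — turn right 172°, forward 3.0 m, then turn left 53°, forward 3.6 m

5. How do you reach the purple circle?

turn left 108°, forward 9.4 m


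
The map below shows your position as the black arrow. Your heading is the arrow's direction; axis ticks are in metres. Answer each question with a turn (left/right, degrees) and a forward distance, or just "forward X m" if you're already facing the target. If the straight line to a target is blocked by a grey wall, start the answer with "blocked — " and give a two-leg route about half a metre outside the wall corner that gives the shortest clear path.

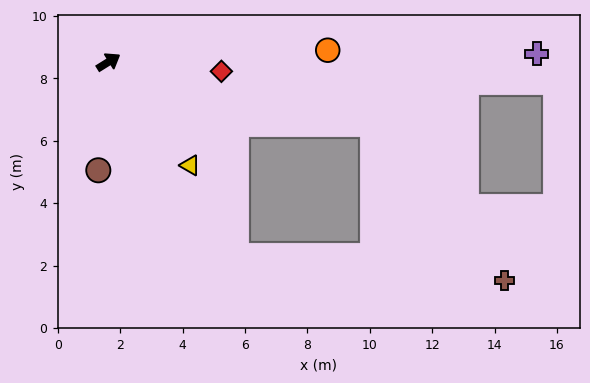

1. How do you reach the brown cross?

blocked — turn right 45°, forward 8.7 m, then turn right 37°, forward 6.6 m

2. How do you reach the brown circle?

turn right 127°, forward 3.5 m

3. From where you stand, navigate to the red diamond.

turn right 37°, forward 3.6 m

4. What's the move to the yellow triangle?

turn right 84°, forward 4.2 m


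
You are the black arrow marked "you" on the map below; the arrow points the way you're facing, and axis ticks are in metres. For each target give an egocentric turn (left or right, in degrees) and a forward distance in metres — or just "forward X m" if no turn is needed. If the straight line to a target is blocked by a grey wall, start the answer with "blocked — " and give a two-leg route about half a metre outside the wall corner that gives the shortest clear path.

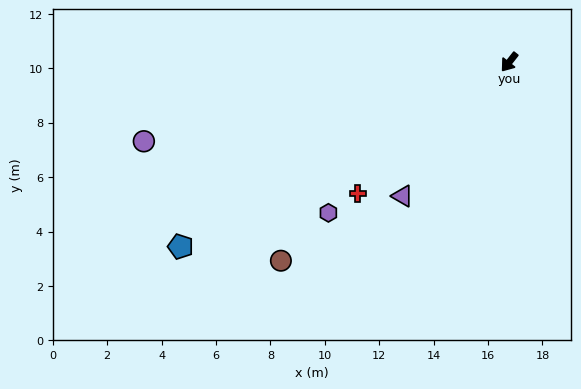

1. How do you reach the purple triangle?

forward 6.3 m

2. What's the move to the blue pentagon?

turn right 23°, forward 13.9 m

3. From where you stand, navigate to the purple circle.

turn right 40°, forward 13.7 m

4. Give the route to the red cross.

turn right 11°, forward 7.4 m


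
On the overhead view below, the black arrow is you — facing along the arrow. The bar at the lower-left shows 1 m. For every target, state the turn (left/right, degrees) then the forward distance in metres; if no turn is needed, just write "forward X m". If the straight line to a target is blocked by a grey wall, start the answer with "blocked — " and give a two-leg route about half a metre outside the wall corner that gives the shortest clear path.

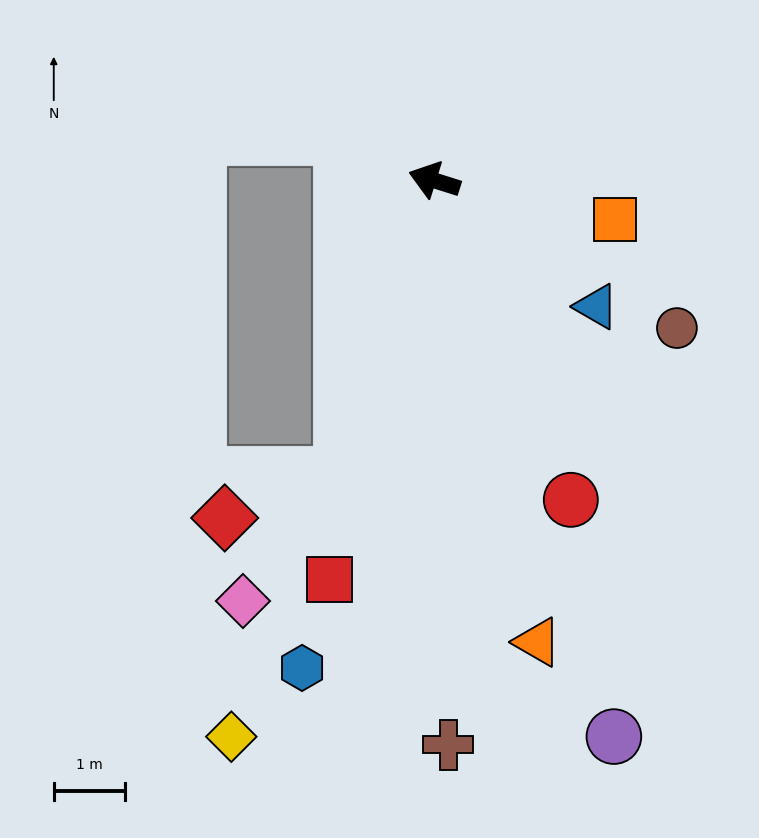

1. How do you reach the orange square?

turn right 175°, forward 2.6 m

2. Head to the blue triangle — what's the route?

turn left 160°, forward 2.9 m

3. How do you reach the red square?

turn left 93°, forward 5.8 m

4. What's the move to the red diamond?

blocked — turn left 91°, forward 4.4 m, then turn right 54°, forward 1.8 m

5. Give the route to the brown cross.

turn left 109°, forward 7.9 m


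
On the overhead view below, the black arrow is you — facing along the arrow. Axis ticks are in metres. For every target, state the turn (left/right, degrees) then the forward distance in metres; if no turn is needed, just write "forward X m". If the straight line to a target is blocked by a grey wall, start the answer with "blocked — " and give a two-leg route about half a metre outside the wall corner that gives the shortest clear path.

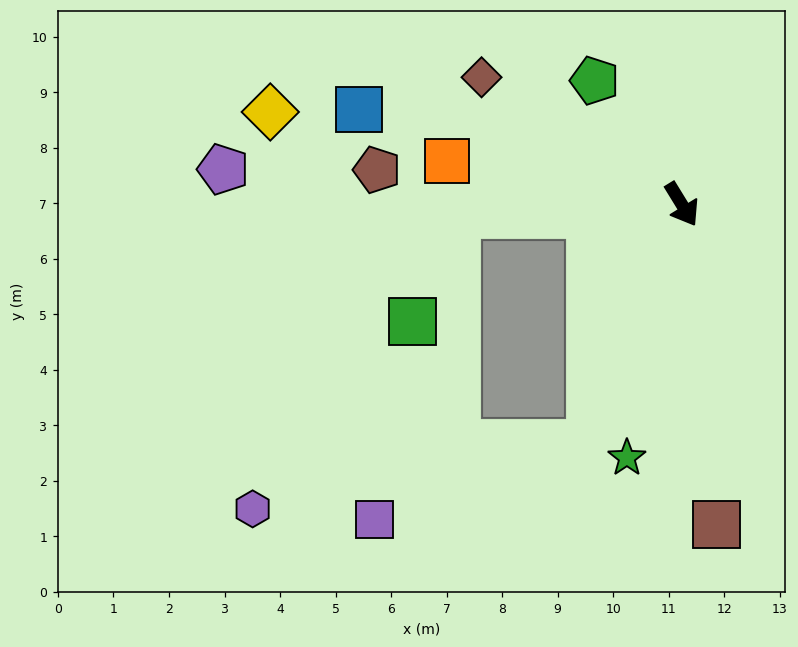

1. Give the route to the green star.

turn right 44°, forward 4.7 m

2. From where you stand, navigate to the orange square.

turn right 132°, forward 4.3 m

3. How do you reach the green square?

blocked — turn right 119°, forward 4.1 m, then turn left 65°, forward 2.1 m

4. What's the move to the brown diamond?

turn right 154°, forward 4.3 m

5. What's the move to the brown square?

turn right 25°, forward 5.8 m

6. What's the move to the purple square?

blocked — turn right 53°, forward 4.6 m, then turn right 49°, forward 4.1 m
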